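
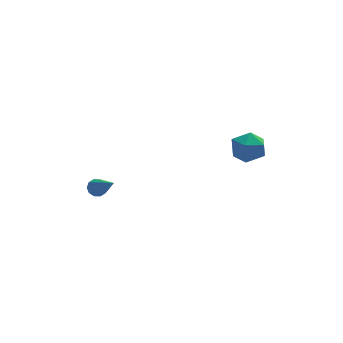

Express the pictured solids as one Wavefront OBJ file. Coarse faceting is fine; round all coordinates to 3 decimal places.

v -2.701 0.32 -1.528
v -2.352 0.139 -1.837
v -2.239 -1.24 -0.092
v -2.218 0.348 -1.653
v -2.268 0.546 -1.422
v -2.484 0.658 -1.231
v -2.782 0.641 -1.154
v -3.05 0.501 -1.219
v -3.184 0.292 -1.403
v -3.134 0.093 -1.635
v -2.918 -0.018 -1.825
v -2.62 -0.001 -1.903
v 2.887 -2.414 2.832
v 3.589 -1.866 2.58
v 3.551 -3.574 2.16
v 4.253 -3.026 1.908
v 4.133 -3.243 2.799
v 3.722 -2.526 3.215
v 3.418 -2.914 1.525
v 3.007 -2.197 1.941
v 3.917 -2.175 1.772
v 4.359 -2.378 2.56
v 2.781 -3.062 2.18
v 3.223 -3.265 2.968
f 2 1 4
f 2 4 3
f 4 1 5
f 4 5 3
f 5 1 6
f 5 6 3
f 6 1 7
f 6 7 3
f 7 1 8
f 7 8 3
f 8 1 9
f 8 9 3
f 9 1 10
f 9 10 3
f 10 1 11
f 10 11 3
f 11 1 12
f 11 12 3
f 12 1 2
f 12 2 3
f 13 24 18
f 13 18 14
f 13 14 20
f 13 20 23
f 13 23 24
f 14 18 22
f 18 24 17
f 24 23 15
f 23 20 19
f 20 14 21
f 16 22 17
f 16 17 15
f 16 15 19
f 16 19 21
f 16 21 22
f 17 22 18
f 15 17 24
f 19 15 23
f 21 19 20
f 22 21 14



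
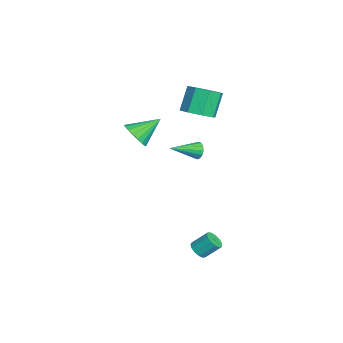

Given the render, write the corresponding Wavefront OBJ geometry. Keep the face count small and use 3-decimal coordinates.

v 3.206 0.95 -3.851
v 3.694 1.177 -4.117
v 3.741 2.037 -3.295
v 3.254 1.81 -3.029
v 3.428 1.329 -4.26
v 3.475 2.189 -3.438
v 3.092 1.36 -4.273
v 3.139 2.22 -3.452
v 2.792 1.261 -4.153
v 2.839 2.121 -3.331
v 2.623 1.064 -3.936
v 2.671 1.923 -3.115
v 2.64 0.83 -3.692
v 2.688 1.69 -2.871
v 2.837 0.634 -3.499
v 2.884 1.494 -2.678
v 3.151 0.539 -3.417
v 3.198 1.399 -2.596
v 3.482 0.574 -3.473
v 3.53 1.434 -2.652
v 3.726 0.729 -3.649
v 3.774 1.588 -2.828
v 3.805 0.954 -3.889
v 3.852 1.813 -3.067
v -0.847 -2.244 2.679
v -0.514 -1.671 2.027
v -1.313 -0.836 3.681
v -0.909 -1.721 1.913
v -1.291 -1.874 1.951
v -1.586 -2.101 2.133
v -1.734 -2.356 2.424
v -1.706 -2.589 2.764
v -1.509 -2.754 3.088
v -1.18 -2.818 3.331
v -0.785 -2.768 3.445
v -0.402 -2.615 3.407
v -0.108 -2.388 3.225
v 0.04 -2.133 2.935
v 0.013 -1.9 2.594
v -0.185 -1.735 2.27
v -2.136 1.26 0.562
v -1.912 1.522 1.053
v -1.564 -0.34 1.158
v -2.203 1.446 1.128
v -2.477 1.32 1.052
v -2.659 1.178 0.845
v -2.701 1.058 0.561
v -2.591 0.992 0.278
v -2.36 0.997 0.071
v -2.068 1.073 -0.004
v -1.795 1.199 0.072
v -1.613 1.342 0.28
v -1.571 1.462 0.563
v -1.68 1.528 0.846
v -3.29 1.294 2.825
v -2.612 0.722 3.369
v -3.392 1.195 4.839
v -4.07 1.766 4.295
v -2.362 1.47 3.261
v -3.142 1.943 4.731
v -2.655 2.114 2.898
v -3.436 2.587 4.368
v -3.32 2.278 2.492
v -4.1 2.751 3.962
v -3.968 1.865 2.281
v -4.748 2.338 3.751
v -4.218 1.117 2.389
v -4.998 1.59 3.859
v -3.924 0.473 2.752
v -4.705 0.946 4.222
v -3.26 0.309 3.158
v -4.04 0.782 4.628
f 2 1 5
f 2 5 3
f 3 5 6
f 3 6 4
f 5 1 7
f 5 7 6
f 6 7 8
f 6 8 4
f 7 1 9
f 7 9 8
f 8 9 10
f 8 10 4
f 9 1 11
f 9 11 10
f 10 11 12
f 10 12 4
f 11 1 13
f 11 13 12
f 12 13 14
f 12 14 4
f 13 1 15
f 13 15 14
f 14 15 16
f 14 16 4
f 15 1 17
f 15 17 16
f 16 17 18
f 16 18 4
f 17 1 19
f 17 19 18
f 18 19 20
f 18 20 4
f 19 1 21
f 19 21 20
f 20 21 22
f 20 22 4
f 21 1 23
f 21 23 22
f 22 23 24
f 22 24 4
f 23 1 2
f 23 2 24
f 24 2 3
f 24 3 4
f 26 25 28
f 26 28 27
f 28 25 29
f 28 29 27
f 29 25 30
f 29 30 27
f 30 25 31
f 30 31 27
f 31 25 32
f 31 32 27
f 32 25 33
f 32 33 27
f 33 25 34
f 33 34 27
f 34 25 35
f 34 35 27
f 35 25 36
f 35 36 27
f 36 25 37
f 36 37 27
f 37 25 38
f 37 38 27
f 38 25 39
f 38 39 27
f 39 25 40
f 39 40 27
f 40 25 26
f 40 26 27
f 42 41 44
f 42 44 43
f 44 41 45
f 44 45 43
f 45 41 46
f 45 46 43
f 46 41 47
f 46 47 43
f 47 41 48
f 47 48 43
f 48 41 49
f 48 49 43
f 49 41 50
f 49 50 43
f 50 41 51
f 50 51 43
f 51 41 52
f 51 52 43
f 52 41 53
f 52 53 43
f 53 41 54
f 53 54 43
f 54 41 42
f 54 42 43
f 56 55 59
f 56 59 57
f 57 59 60
f 57 60 58
f 59 55 61
f 59 61 60
f 60 61 62
f 60 62 58
f 61 55 63
f 61 63 62
f 62 63 64
f 62 64 58
f 63 55 65
f 63 65 64
f 64 65 66
f 64 66 58
f 65 55 67
f 65 67 66
f 66 67 68
f 66 68 58
f 67 55 69
f 67 69 68
f 68 69 70
f 68 70 58
f 69 55 71
f 69 71 70
f 70 71 72
f 70 72 58
f 71 55 56
f 71 56 72
f 72 56 57
f 72 57 58



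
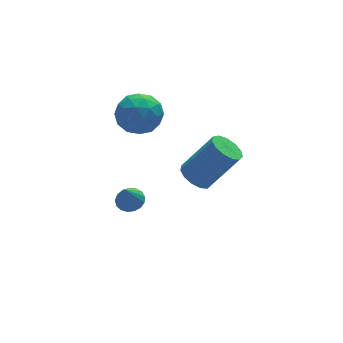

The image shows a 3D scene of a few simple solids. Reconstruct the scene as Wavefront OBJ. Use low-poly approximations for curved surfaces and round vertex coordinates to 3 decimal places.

v 1 3.726 1.515
v 1.954 3.802 1.317
v 1.086 2.158 1.323
v 2.04 2.234 1.125
v 1.713 2.411 2.03
v 1.66 3.38 2.148
v 1.38 2.58 0.492
v 1.327 3.549 0.61
v 2.189 3.094 0.685
v 2.395 2.989 1.635
v 0.645 2.971 1.005
v 0.851 2.866 1.955
v 1.469 3.902 1.433
v 1.571 2.058 1.207
v 1.378 2.162 1.739
v 1.939 2.207 1.623
v 1.296 3.653 1.921
v 1.857 3.698 1.805
v 1.716 2.88 2.224
v 1.183 2.262 0.835
v 1.744 2.307 0.719
v 1.101 3.753 1.017
v 1.662 3.798 0.901
v 1.324 3.08 0.416
v 2.169 3.531 0.945
v 2.219 2.609 0.832
v 1.831 2.812 0.46
v 1.8 3.382 0.529
v 2.29 3.469 1.503
v 2.34 2.547 1.391
v 2.148 2.651 1.922
v 2.116 3.221 1.992
v 2.428 3.053 1.132
v 0.7 3.413 1.249
v 0.75 2.491 1.137
v 0.924 2.739 0.648
v 0.892 3.309 0.718
v 0.821 3.351 1.808
v 0.871 2.429 1.695
v 1.24 2.578 2.111
v 1.209 3.148 2.18
v 0.612 2.907 1.508
v 1.088 2.965 -3.793
v 1.625 3.075 -3.576
v 0.712 2.615 -2.687
v 1.488 3.32 -3.545
v 1.26 3.484 -3.571
v 0.992 3.528 -3.648
v 0.746 3.444 -3.759
v 0.578 3.25 -3.877
v 0.528 2.99 -3.976
v 0.606 2.725 -4.033
v 0.794 2.514 -4.036
v 1.05 2.407 -3.982
v 1.315 2.428 -3.886
v 1.527 2.571 -3.768
v 1.639 2.805 -3.656
v 2.515 -0.022 -0.254
v 2.968 -0.377 -0.653
v 4.098 -0.653 0.875
v 3.645 -0.298 1.274
v 3.08 0.001 -0.667
v 4.209 -0.275 0.861
v 3.012 0.371 -0.551
v 4.142 0.096 0.977
v 2.787 0.617 -0.34
v 3.917 0.342 1.188
v 2.475 0.66 -0.102
v 3.605 0.385 1.426
v 2.176 0.486 0.088
v 3.306 0.211 1.616
v 1.985 0.151 0.169
v 3.115 -0.125 1.697
v 1.962 -0.24 0.116
v 3.092 -0.515 1.644
v 2.115 -0.561 -0.055
v 3.244 -0.836 1.473
v 2.394 -0.711 -0.289
v 3.524 -0.986 1.239
v 2.712 -0.643 -0.511
v 3.842 -0.918 1.016
f 1 38 17
f 38 12 41
f 17 41 6
f 38 41 17
f 1 17 13
f 17 6 18
f 13 18 2
f 17 18 13
f 1 13 22
f 13 2 23
f 22 23 8
f 13 23 22
f 1 22 34
f 22 8 37
f 34 37 11
f 22 37 34
f 1 34 38
f 34 11 42
f 38 42 12
f 34 42 38
f 2 18 29
f 18 6 32
f 29 32 10
f 18 32 29
f 6 41 19
f 41 12 40
f 19 40 5
f 41 40 19
f 12 42 39
f 42 11 35
f 39 35 3
f 42 35 39
f 11 37 36
f 37 8 24
f 36 24 7
f 37 24 36
f 8 23 28
f 23 2 25
f 28 25 9
f 23 25 28
f 4 30 16
f 30 10 31
f 16 31 5
f 30 31 16
f 4 16 14
f 16 5 15
f 14 15 3
f 16 15 14
f 4 14 21
f 14 3 20
f 21 20 7
f 14 20 21
f 4 21 26
f 21 7 27
f 26 27 9
f 21 27 26
f 4 26 30
f 26 9 33
f 30 33 10
f 26 33 30
f 5 31 19
f 31 10 32
f 19 32 6
f 31 32 19
f 3 15 39
f 15 5 40
f 39 40 12
f 15 40 39
f 7 20 36
f 20 3 35
f 36 35 11
f 20 35 36
f 9 27 28
f 27 7 24
f 28 24 8
f 27 24 28
f 10 33 29
f 33 9 25
f 29 25 2
f 33 25 29
f 44 43 46
f 44 46 45
f 46 43 47
f 46 47 45
f 47 43 48
f 47 48 45
f 48 43 49
f 48 49 45
f 49 43 50
f 49 50 45
f 50 43 51
f 50 51 45
f 51 43 52
f 51 52 45
f 52 43 53
f 52 53 45
f 53 43 54
f 53 54 45
f 54 43 55
f 54 55 45
f 55 43 56
f 55 56 45
f 56 43 57
f 56 57 45
f 57 43 44
f 57 44 45
f 59 58 62
f 59 62 60
f 60 62 63
f 60 63 61
f 62 58 64
f 62 64 63
f 63 64 65
f 63 65 61
f 64 58 66
f 64 66 65
f 65 66 67
f 65 67 61
f 66 58 68
f 66 68 67
f 67 68 69
f 67 69 61
f 68 58 70
f 68 70 69
f 69 70 71
f 69 71 61
f 70 58 72
f 70 72 71
f 71 72 73
f 71 73 61
f 72 58 74
f 72 74 73
f 73 74 75
f 73 75 61
f 74 58 76
f 74 76 75
f 75 76 77
f 75 77 61
f 76 58 78
f 76 78 77
f 77 78 79
f 77 79 61
f 78 58 80
f 78 80 79
f 79 80 81
f 79 81 61
f 80 58 59
f 80 59 81
f 81 59 60
f 81 60 61



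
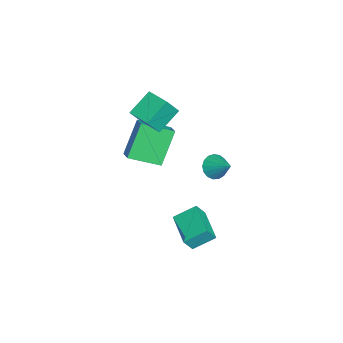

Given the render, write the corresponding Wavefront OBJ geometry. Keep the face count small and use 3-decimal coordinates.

v -4.034 -0.862 3.525
v -3.518 -1.419 4.641
v -3.123 0.008 3.539
v -2.607 -0.549 4.655
v -3.153 -1.771 2.665
v -2.637 -2.328 3.781
v -2.242 -0.901 2.679
v -1.726 -1.458 3.795
v -3.577 -2.013 2.435
v -2.804 -1.792 2.817
v -3.706 -0.393 1.759
v -2.933 -0.172 2.141
v -2.547 -2.648 0.719
v -1.774 -2.427 1.101
v -2.676 -1.028 0.043
v -1.903 -0.807 0.425
v 1.901 0.224 -0.402
v 1.672 1.294 0.242
v 3.531 0.736 -0.673
v 3.302 1.806 -0.029
v 2.158 -0.186 0.369
v 1.929 0.884 1.013
v 3.788 0.326 0.098
v 3.559 1.396 0.742
v -1.879 1.75 0.394
v -1.335 1.655 -0.068
v -1.061 2.49 1.206
v -1.488 1.944 -0.178
v -1.73 2.188 -0.157
v -2.006 2.332 -0.009
v -2.253 2.342 0.23
v -2.415 2.217 0.508
v -2.454 1.984 0.759
v -2.361 1.698 0.927
v -2.158 1.424 0.973
v -1.891 1.224 0.886
v -1.621 1.144 0.687
v -1.411 1.204 0.42
v -1.307 1.388 0.148
f 2 4 1
f 5 2 1
f 1 4 3
f 3 5 1
f 2 8 4
f 6 2 5
f 6 8 2
f 4 8 3
f 7 5 3
f 3 8 7
f 7 6 5
f 8 6 7
f 10 12 9
f 13 10 9
f 9 12 11
f 11 13 9
f 10 16 12
f 14 10 13
f 14 16 10
f 12 16 11
f 15 13 11
f 11 16 15
f 15 14 13
f 16 14 15
f 18 20 17
f 21 18 17
f 17 20 19
f 19 21 17
f 18 24 20
f 22 18 21
f 22 24 18
f 20 24 19
f 23 21 19
f 19 24 23
f 23 22 21
f 24 22 23
f 26 25 28
f 26 28 27
f 28 25 29
f 28 29 27
f 29 25 30
f 29 30 27
f 30 25 31
f 30 31 27
f 31 25 32
f 31 32 27
f 32 25 33
f 32 33 27
f 33 25 34
f 33 34 27
f 34 25 35
f 34 35 27
f 35 25 36
f 35 36 27
f 36 25 37
f 36 37 27
f 37 25 38
f 37 38 27
f 38 25 39
f 38 39 27
f 39 25 26
f 39 26 27



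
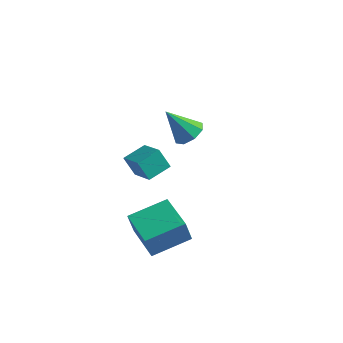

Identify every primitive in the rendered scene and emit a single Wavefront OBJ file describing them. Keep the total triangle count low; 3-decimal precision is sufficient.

v 1.247 -1.918 2.928
v 0.674 -1.85 3.793
v 1.781 -0.927 3.205
v 1.208 -0.859 4.07
v 2.332 -2.721 3.71
v 1.759 -2.653 4.575
v 2.866 -1.73 3.987
v 2.293 -1.662 4.852
v 1.038 -1.694 -1.508
v 0.814 -1.865 -0.342
v 2.303 -0.24 -1.052
v 2.079 -0.412 0.115
v 2.561 -3.048 -1.415
v 2.337 -3.22 -0.248
v 3.826 -1.595 -0.958
v 3.602 -1.766 0.208
v 1.384 3.425 1.379
v 1.92 2.866 1.648
v 0.336 3.115 2.821
v 2.046 3.442 1.863
v 1.783 4.008 1.794
v 1.287 4.233 1.482
v 0.848 3.984 1.109
v 0.723 3.407 0.894
v 0.985 2.841 0.963
v 1.481 2.617 1.276
f 2 4 1
f 5 2 1
f 1 4 3
f 3 5 1
f 2 8 4
f 6 2 5
f 6 8 2
f 4 8 3
f 7 5 3
f 3 8 7
f 7 6 5
f 8 6 7
f 10 12 9
f 13 10 9
f 9 12 11
f 11 13 9
f 10 16 12
f 14 10 13
f 14 16 10
f 12 16 11
f 15 13 11
f 11 16 15
f 15 14 13
f 16 14 15
f 18 17 20
f 18 20 19
f 20 17 21
f 20 21 19
f 21 17 22
f 21 22 19
f 22 17 23
f 22 23 19
f 23 17 24
f 23 24 19
f 24 17 25
f 24 25 19
f 25 17 26
f 25 26 19
f 26 17 18
f 26 18 19



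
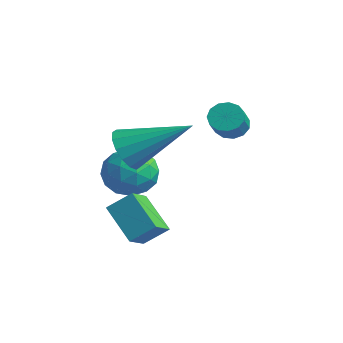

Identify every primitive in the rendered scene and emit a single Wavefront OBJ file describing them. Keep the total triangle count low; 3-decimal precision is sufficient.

v 3.905 -0.127 -4.453
v 2.76 -0.19 -3.582
v 3.511 0.575 -4.919
v 2.367 0.512 -4.048
v 4.313 0.488 -3.872
v 3.169 0.425 -3.001
v 3.92 1.19 -4.338
v 2.775 1.127 -3.467
v 2.013 1.781 -2.896
v 2.814 1.525 -2.564
v 1.546 0.395 -2.836
v 2.347 0.139 -2.504
v 1.79 0.644 -2.002
v 2.078 1.5 -2.039
v 2.282 0.42 -3.361
v 2.57 1.276 -3.398
v 2.98 0.684 -2.852
v 2.676 0.822 -2.011
v 1.684 1.098 -3.389
v 1.38 1.236 -2.548
v 2.455 1.774 -2.735
v 1.905 0.146 -2.665
v 1.578 0.442 -2.37
v 2.049 0.292 -2.174
v 2.022 1.76 -2.426
v 2.493 1.61 -2.231
v 1.891 1.092 -1.901
v 1.867 0.31 -3.169
v 2.338 0.16 -2.974
v 2.311 1.628 -3.226
v 2.782 1.478 -3.03
v 2.469 0.828 -3.499
v 3.023 1.13 -2.709
v 2.749 0.315 -2.674
v 2.71 0.48 -3.178
v 2.88 0.983 -3.199
v 2.844 1.211 -2.215
v 2.57 0.397 -2.18
v 2.242 0.694 -1.885
v 2.412 1.197 -1.906
v 2.942 0.717 -2.384
v 1.79 1.523 -3.22
v 1.516 0.709 -3.185
v 1.948 0.723 -3.494
v 2.118 1.226 -3.515
v 1.611 1.605 -2.726
v 1.337 0.79 -2.691
v 1.48 0.937 -2.201
v 1.65 1.44 -2.222
v 1.418 1.203 -3.016
v 2.749 0.504 -1.463
v 3.373 0.229 -1.842
v 4.011 1.896 -0.397
v 3.235 0.53 -2.072
v 2.967 0.825 -2.14
v 2.641 1.033 -2.026
v 2.344 1.1 -1.761
v 2.155 1.007 -1.416
v 2.125 0.78 -1.084
v 2.263 0.478 -0.854
v 2.531 0.184 -0.786
v 2.857 -0.025 -0.9
v 3.154 -0.092 -1.165
v 3.343 0.001 -1.51
v 2.908 3.967 -1.225
v 3.357 4.084 -1.521
v 3.96 3.471 -0.852
v 3.512 3.353 -0.555
v 3.337 4.303 -1.302
v 3.94 3.689 -0.633
v 3.181 4.415 -1.059
v 3.784 3.802 -0.39
v 2.938 4.385 -0.869
v 3.542 3.771 -0.199
v 2.687 4.222 -0.791
v 3.29 3.608 -0.122
v 2.505 3.978 -0.851
v 3.108 3.364 -0.182
v 2.452 3.73 -1.03
v 3.055 3.117 -0.36
v 2.543 3.558 -1.27
v 3.146 2.944 -0.601
v 2.751 3.515 -1.496
v 3.354 2.902 -0.827
v 3.008 3.616 -1.636
v 3.612 3.002 -0.967
v 3.234 3.828 -1.645
v 3.837 3.215 -0.976
f 2 4 1
f 5 2 1
f 1 4 3
f 3 5 1
f 2 8 4
f 6 2 5
f 6 8 2
f 4 8 3
f 7 5 3
f 3 8 7
f 7 6 5
f 8 6 7
f 9 46 25
f 46 20 49
f 25 49 14
f 46 49 25
f 9 25 21
f 25 14 26
f 21 26 10
f 25 26 21
f 9 21 30
f 21 10 31
f 30 31 16
f 21 31 30
f 9 30 42
f 30 16 45
f 42 45 19
f 30 45 42
f 9 42 46
f 42 19 50
f 46 50 20
f 42 50 46
f 10 26 37
f 26 14 40
f 37 40 18
f 26 40 37
f 14 49 27
f 49 20 48
f 27 48 13
f 49 48 27
f 20 50 47
f 50 19 43
f 47 43 11
f 50 43 47
f 19 45 44
f 45 16 32
f 44 32 15
f 45 32 44
f 16 31 36
f 31 10 33
f 36 33 17
f 31 33 36
f 12 38 24
f 38 18 39
f 24 39 13
f 38 39 24
f 12 24 22
f 24 13 23
f 22 23 11
f 24 23 22
f 12 22 29
f 22 11 28
f 29 28 15
f 22 28 29
f 12 29 34
f 29 15 35
f 34 35 17
f 29 35 34
f 12 34 38
f 34 17 41
f 38 41 18
f 34 41 38
f 13 39 27
f 39 18 40
f 27 40 14
f 39 40 27
f 11 23 47
f 23 13 48
f 47 48 20
f 23 48 47
f 15 28 44
f 28 11 43
f 44 43 19
f 28 43 44
f 17 35 36
f 35 15 32
f 36 32 16
f 35 32 36
f 18 41 37
f 41 17 33
f 37 33 10
f 41 33 37
f 52 51 54
f 52 54 53
f 54 51 55
f 54 55 53
f 55 51 56
f 55 56 53
f 56 51 57
f 56 57 53
f 57 51 58
f 57 58 53
f 58 51 59
f 58 59 53
f 59 51 60
f 59 60 53
f 60 51 61
f 60 61 53
f 61 51 62
f 61 62 53
f 62 51 63
f 62 63 53
f 63 51 64
f 63 64 53
f 64 51 52
f 64 52 53
f 66 65 69
f 66 69 67
f 67 69 70
f 67 70 68
f 69 65 71
f 69 71 70
f 70 71 72
f 70 72 68
f 71 65 73
f 71 73 72
f 72 73 74
f 72 74 68
f 73 65 75
f 73 75 74
f 74 75 76
f 74 76 68
f 75 65 77
f 75 77 76
f 76 77 78
f 76 78 68
f 77 65 79
f 77 79 78
f 78 79 80
f 78 80 68
f 79 65 81
f 79 81 80
f 80 81 82
f 80 82 68
f 81 65 83
f 81 83 82
f 82 83 84
f 82 84 68
f 83 65 85
f 83 85 84
f 84 85 86
f 84 86 68
f 85 65 87
f 85 87 86
f 86 87 88
f 86 88 68
f 87 65 66
f 87 66 88
f 88 66 67
f 88 67 68



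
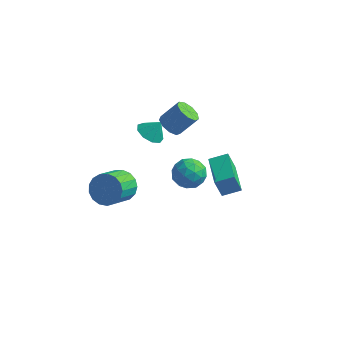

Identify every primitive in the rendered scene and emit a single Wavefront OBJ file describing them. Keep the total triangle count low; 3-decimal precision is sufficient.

v 3.786 -3.869 0.037
v 3.45 -4.13 1.318
v 2.683 -2.177 0.093
v 2.346 -2.439 1.374
v 4.674 -3.301 0.386
v 4.337 -3.563 1.667
v 3.57 -1.61 0.442
v 3.234 -1.871 1.723
v -3.338 -1.754 -4.108
v -2.311 -1.955 -4.273
v -2.454 -3.507 -3.276
v -3.482 -3.306 -3.112
v -2.314 -1.681 -3.846
v -2.457 -3.232 -2.85
v -2.552 -1.423 -3.48
v -2.695 -2.975 -2.483
v -2.97 -1.241 -3.257
v -3.113 -2.793 -2.26
v -3.472 -1.177 -3.229
v -3.616 -2.729 -2.233
v -3.944 -1.245 -3.403
v -4.088 -2.797 -2.406
v -4.277 -1.43 -3.738
v -4.421 -2.982 -2.742
v -4.395 -1.688 -4.158
v -4.539 -3.24 -3.162
v -4.271 -1.962 -4.567
v -4.414 -3.514 -3.57
v -3.933 -2.189 -4.871
v -4.077 -3.74 -3.874
v -3.459 -2.315 -4.999
v -3.602 -3.867 -4.003
v -2.957 -2.313 -4.924
v -3.101 -3.865 -3.928
v -2.543 -2.183 -4.662
v -2.686 -3.735 -3.665
v -2.19 -0.236 -0.101
v -1.431 -0.55 -0.416
v -1.67 0.096 0.821
v -1.501 0.024 -0.583
v -1.894 0.476 -0.525
v -2.425 0.595 -0.268
v -2.847 0.325 0.067
v -2.961 -0.207 0.323
v -2.714 -0.754 0.38
v -2.222 -1.058 0.213
v -1.715 -0.977 -0.102
v -0.855 -0.479 1.327
v -0.244 -0.934 1.119
v 0.585 -0.337 2.244
v -0.025 0.119 2.453
v -0.223 -0.464 0.854
v 0.607 0.133 1.979
v -0.497 -0 0.81
v 0.332 0.597 1.935
v -0.939 0.239 1.009
v -0.109 0.836 2.134
v -1.341 0.143 1.356
v -0.512 0.74 2.481
v -1.516 -0.244 1.69
v -0.687 0.353 2.816
v -1.381 -0.741 1.855
v -0.552 -0.144 2.98
v -1 -1.115 1.772
v -0.171 -0.518 2.898
v -0.551 -1.191 1.482
v 0.278 -0.594 2.607
v 1.204 -1.74 -0.099
v 2.108 -2.165 -0.351
v 0.572 -3.255 0.191
v 1.476 -3.68 -0.061
v 1.389 -3.129 0.805
v 1.78 -2.192 0.626
v 0.9 -3.228 -0.786
v 1.291 -2.291 -0.965
v 1.92 -3.085 -0.775
v 2.223 -3.024 0.208
v 0.457 -2.396 -0.368
v 0.76 -2.335 0.615
v 1.712 -1.819 -0.25
v 0.968 -3.601 0.09
v 0.917 -3.276 0.599
v 1.449 -3.526 0.451
v 1.519 -1.835 0.324
v 2.051 -2.085 0.176
v 1.628 -2.652 0.855
v 0.629 -3.335 -0.336
v 1.161 -3.585 -0.484
v 1.231 -1.894 -0.611
v 1.763 -2.144 -0.759
v 1.052 -2.768 -1.015
v 2.132 -2.61 -0.648
v 1.761 -3.501 -0.478
v 1.422 -3.235 -0.904
v 1.652 -2.684 -1.009
v 2.31 -2.574 -0.07
v 1.939 -3.465 0.1
v 1.888 -3.14 0.609
v 2.118 -2.59 0.504
v 2.2 -3.115 -0.32
v 0.741 -1.955 -0.26
v 0.37 -2.846 -0.09
v 0.562 -2.83 -0.664
v 0.792 -2.28 -0.769
v 0.919 -1.919 0.318
v 0.548 -2.81 0.488
v 1.028 -2.736 0.849
v 1.258 -2.185 0.744
v 0.48 -2.305 0.16
f 2 4 1
f 5 2 1
f 1 4 3
f 3 5 1
f 2 8 4
f 6 2 5
f 6 8 2
f 4 8 3
f 7 5 3
f 3 8 7
f 7 6 5
f 8 6 7
f 10 9 13
f 10 13 11
f 11 13 14
f 11 14 12
f 13 9 15
f 13 15 14
f 14 15 16
f 14 16 12
f 15 9 17
f 15 17 16
f 16 17 18
f 16 18 12
f 17 9 19
f 17 19 18
f 18 19 20
f 18 20 12
f 19 9 21
f 19 21 20
f 20 21 22
f 20 22 12
f 21 9 23
f 21 23 22
f 22 23 24
f 22 24 12
f 23 9 25
f 23 25 24
f 24 25 26
f 24 26 12
f 25 9 27
f 25 27 26
f 26 27 28
f 26 28 12
f 27 9 29
f 27 29 28
f 28 29 30
f 28 30 12
f 29 9 31
f 29 31 30
f 30 31 32
f 30 32 12
f 31 9 33
f 31 33 32
f 32 33 34
f 32 34 12
f 33 9 35
f 33 35 34
f 34 35 36
f 34 36 12
f 35 9 10
f 35 10 36
f 36 10 11
f 36 11 12
f 38 37 40
f 38 40 39
f 40 37 41
f 40 41 39
f 41 37 42
f 41 42 39
f 42 37 43
f 42 43 39
f 43 37 44
f 43 44 39
f 44 37 45
f 44 45 39
f 45 37 46
f 45 46 39
f 46 37 47
f 46 47 39
f 47 37 38
f 47 38 39
f 49 48 52
f 49 52 50
f 50 52 53
f 50 53 51
f 52 48 54
f 52 54 53
f 53 54 55
f 53 55 51
f 54 48 56
f 54 56 55
f 55 56 57
f 55 57 51
f 56 48 58
f 56 58 57
f 57 58 59
f 57 59 51
f 58 48 60
f 58 60 59
f 59 60 61
f 59 61 51
f 60 48 62
f 60 62 61
f 61 62 63
f 61 63 51
f 62 48 64
f 62 64 63
f 63 64 65
f 63 65 51
f 64 48 66
f 64 66 65
f 65 66 67
f 65 67 51
f 66 48 49
f 66 49 67
f 67 49 50
f 67 50 51
f 68 105 84
f 105 79 108
f 84 108 73
f 105 108 84
f 68 84 80
f 84 73 85
f 80 85 69
f 84 85 80
f 68 80 89
f 80 69 90
f 89 90 75
f 80 90 89
f 68 89 101
f 89 75 104
f 101 104 78
f 89 104 101
f 68 101 105
f 101 78 109
f 105 109 79
f 101 109 105
f 69 85 96
f 85 73 99
f 96 99 77
f 85 99 96
f 73 108 86
f 108 79 107
f 86 107 72
f 108 107 86
f 79 109 106
f 109 78 102
f 106 102 70
f 109 102 106
f 78 104 103
f 104 75 91
f 103 91 74
f 104 91 103
f 75 90 95
f 90 69 92
f 95 92 76
f 90 92 95
f 71 97 83
f 97 77 98
f 83 98 72
f 97 98 83
f 71 83 81
f 83 72 82
f 81 82 70
f 83 82 81
f 71 81 88
f 81 70 87
f 88 87 74
f 81 87 88
f 71 88 93
f 88 74 94
f 93 94 76
f 88 94 93
f 71 93 97
f 93 76 100
f 97 100 77
f 93 100 97
f 72 98 86
f 98 77 99
f 86 99 73
f 98 99 86
f 70 82 106
f 82 72 107
f 106 107 79
f 82 107 106
f 74 87 103
f 87 70 102
f 103 102 78
f 87 102 103
f 76 94 95
f 94 74 91
f 95 91 75
f 94 91 95
f 77 100 96
f 100 76 92
f 96 92 69
f 100 92 96



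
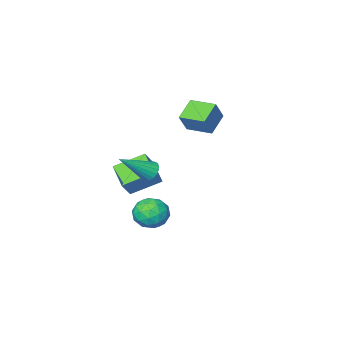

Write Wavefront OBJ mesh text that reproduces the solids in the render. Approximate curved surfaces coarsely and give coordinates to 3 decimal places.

v -0.684 -3.249 -2.34
v 0.036 -2.924 -1.32
v -0.354 -1.732 -3.056
v 0.365 -1.407 -2.036
v 0.915 -4.013 -3.224
v 1.634 -3.688 -2.204
v 1.244 -2.496 -3.94
v 1.964 -2.171 -2.92
v 2.185 1.178 -0.197
v 2.512 1.67 -0.553
v 3.935 0.962 1.117
v 2.367 1.829 -0.334
v 2.186 1.859 -0.088
v 2.005 1.754 0.137
v 1.859 1.535 0.295
v 1.778 1.246 0.356
v 1.777 0.943 0.307
v 1.857 0.686 0.159
v 2.002 0.527 -0.06
v 2.183 0.497 -0.306
v 2.364 0.601 -0.531
v 2.51 0.82 -0.689
v 2.591 1.11 -0.75
v 2.592 1.413 -0.702
v 3.115 4.281 -1.886
v 3.865 3.96 -1.24
v 3.035 2.74 -2.56
v 3.785 2.419 -1.914
v 2.843 2.656 -1.541
v 2.892 3.608 -1.124
v 4.008 3.092 -2.676
v 4.057 4.044 -2.259
v 4.417 3.225 -1.728
v 3.697 2.955 -1.026
v 3.203 3.745 -2.774
v 2.483 3.475 -2.072
v 3.497 4.256 -1.504
v 3.403 2.444 -2.296
v 2.849 2.583 -2.077
v 3.29 2.394 -1.697
v 2.925 4.049 -1.436
v 3.366 3.86 -1.056
v 2.765 3.094 -1.233
v 3.534 2.84 -2.744
v 3.975 2.651 -2.364
v 3.61 4.306 -2.103
v 4.051 4.117 -1.723
v 4.135 3.606 -2.567
v 4.262 3.635 -1.411
v 4.215 2.729 -1.807
v 4.346 3.125 -2.255
v 4.375 3.685 -2.01
v 3.839 3.476 -0.998
v 3.792 2.57 -1.395
v 3.238 2.71 -1.175
v 3.267 3.27 -0.93
v 4.163 3.044 -1.285
v 3.108 4.13 -2.405
v 3.061 3.224 -2.802
v 3.633 3.43 -2.87
v 3.662 3.99 -2.625
v 2.685 3.971 -1.993
v 2.638 3.065 -2.389
v 2.525 3.015 -1.79
v 2.554 3.575 -1.545
v 2.737 3.656 -2.515
v -2.655 -2.901 -0.093
v -3.801 -3.525 0.705
v -3.387 -1.458 -0.014
v -4.533 -2.082 0.784
v -1.967 -2.618 1.116
v -3.113 -3.242 1.914
v -2.699 -1.175 1.195
v -3.845 -1.799 1.993
f 2 4 1
f 5 2 1
f 1 4 3
f 3 5 1
f 2 8 4
f 6 2 5
f 6 8 2
f 4 8 3
f 7 5 3
f 3 8 7
f 7 6 5
f 8 6 7
f 10 9 12
f 10 12 11
f 12 9 13
f 12 13 11
f 13 9 14
f 13 14 11
f 14 9 15
f 14 15 11
f 15 9 16
f 15 16 11
f 16 9 17
f 16 17 11
f 17 9 18
f 17 18 11
f 18 9 19
f 18 19 11
f 19 9 20
f 19 20 11
f 20 9 21
f 20 21 11
f 21 9 22
f 21 22 11
f 22 9 23
f 22 23 11
f 23 9 24
f 23 24 11
f 24 9 10
f 24 10 11
f 25 62 41
f 62 36 65
f 41 65 30
f 62 65 41
f 25 41 37
f 41 30 42
f 37 42 26
f 41 42 37
f 25 37 46
f 37 26 47
f 46 47 32
f 37 47 46
f 25 46 58
f 46 32 61
f 58 61 35
f 46 61 58
f 25 58 62
f 58 35 66
f 62 66 36
f 58 66 62
f 26 42 53
f 42 30 56
f 53 56 34
f 42 56 53
f 30 65 43
f 65 36 64
f 43 64 29
f 65 64 43
f 36 66 63
f 66 35 59
f 63 59 27
f 66 59 63
f 35 61 60
f 61 32 48
f 60 48 31
f 61 48 60
f 32 47 52
f 47 26 49
f 52 49 33
f 47 49 52
f 28 54 40
f 54 34 55
f 40 55 29
f 54 55 40
f 28 40 38
f 40 29 39
f 38 39 27
f 40 39 38
f 28 38 45
f 38 27 44
f 45 44 31
f 38 44 45
f 28 45 50
f 45 31 51
f 50 51 33
f 45 51 50
f 28 50 54
f 50 33 57
f 54 57 34
f 50 57 54
f 29 55 43
f 55 34 56
f 43 56 30
f 55 56 43
f 27 39 63
f 39 29 64
f 63 64 36
f 39 64 63
f 31 44 60
f 44 27 59
f 60 59 35
f 44 59 60
f 33 51 52
f 51 31 48
f 52 48 32
f 51 48 52
f 34 57 53
f 57 33 49
f 53 49 26
f 57 49 53
f 68 70 67
f 71 68 67
f 67 70 69
f 69 71 67
f 68 74 70
f 72 68 71
f 72 74 68
f 70 74 69
f 73 71 69
f 69 74 73
f 73 72 71
f 74 72 73



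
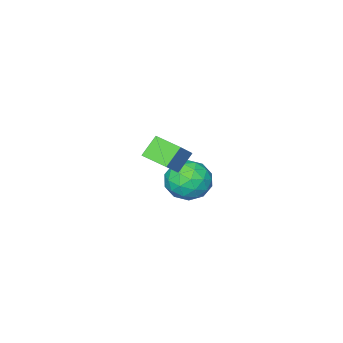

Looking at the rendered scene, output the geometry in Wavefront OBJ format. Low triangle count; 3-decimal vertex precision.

v -0.296 2.548 1.564
v 0.901 3.21 2.688
v -0.629 3.632 1.279
v 0.568 4.295 2.402
v 0.452 2.565 0.758
v 1.649 3.228 1.881
v 0.119 3.65 0.472
v 1.316 4.312 1.596
v -4.04 1.049 -2.922
v -2.987 0.894 -2.556
v -3.993 -0.574 -3.744
v -2.94 -0.729 -3.378
v -3.796 -0.734 -2.648
v -3.825 0.269 -2.14
v -3.155 0.051 -4.16
v -3.184 1.054 -3.652
v -2.44 0.277 -3.322
v -2.836 -0.208 -2.387
v -4.144 0.528 -3.913
v -4.54 0.043 -2.978
v -3.518 1.114 -2.667
v -3.462 -0.794 -3.633
v -3.965 -0.797 -3.204
v -3.347 -0.888 -2.989
v -4.01 0.747 -2.422
v -3.391 0.656 -2.207
v -3.867 -0.301 -2.261
v -3.589 -0.336 -4.093
v -2.97 -0.427 -3.878
v -3.633 1.208 -3.311
v -3.015 1.117 -3.096
v -3.113 0.621 -4.039
v -2.577 0.661 -2.902
v -2.55 -0.294 -3.385
v -2.676 0.165 -3.845
v -2.693 0.754 -3.546
v -2.81 0.375 -2.352
v -2.783 -0.579 -2.836
v -3.286 -0.582 -2.406
v -3.303 0.008 -2.108
v -2.489 0.013 -2.802
v -4.197 0.899 -3.464
v -4.17 -0.055 -3.948
v -3.677 0.312 -4.192
v -3.694 0.902 -3.894
v -4.43 0.614 -2.915
v -4.403 -0.341 -3.398
v -4.287 -0.434 -2.754
v -4.304 0.155 -2.455
v -4.491 0.307 -3.498
f 2 4 1
f 5 2 1
f 1 4 3
f 3 5 1
f 2 8 4
f 6 2 5
f 6 8 2
f 4 8 3
f 7 5 3
f 3 8 7
f 7 6 5
f 8 6 7
f 9 46 25
f 46 20 49
f 25 49 14
f 46 49 25
f 9 25 21
f 25 14 26
f 21 26 10
f 25 26 21
f 9 21 30
f 21 10 31
f 30 31 16
f 21 31 30
f 9 30 42
f 30 16 45
f 42 45 19
f 30 45 42
f 9 42 46
f 42 19 50
f 46 50 20
f 42 50 46
f 10 26 37
f 26 14 40
f 37 40 18
f 26 40 37
f 14 49 27
f 49 20 48
f 27 48 13
f 49 48 27
f 20 50 47
f 50 19 43
f 47 43 11
f 50 43 47
f 19 45 44
f 45 16 32
f 44 32 15
f 45 32 44
f 16 31 36
f 31 10 33
f 36 33 17
f 31 33 36
f 12 38 24
f 38 18 39
f 24 39 13
f 38 39 24
f 12 24 22
f 24 13 23
f 22 23 11
f 24 23 22
f 12 22 29
f 22 11 28
f 29 28 15
f 22 28 29
f 12 29 34
f 29 15 35
f 34 35 17
f 29 35 34
f 12 34 38
f 34 17 41
f 38 41 18
f 34 41 38
f 13 39 27
f 39 18 40
f 27 40 14
f 39 40 27
f 11 23 47
f 23 13 48
f 47 48 20
f 23 48 47
f 15 28 44
f 28 11 43
f 44 43 19
f 28 43 44
f 17 35 36
f 35 15 32
f 36 32 16
f 35 32 36
f 18 41 37
f 41 17 33
f 37 33 10
f 41 33 37



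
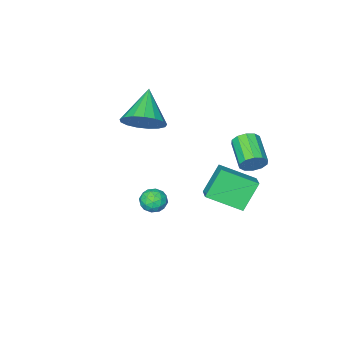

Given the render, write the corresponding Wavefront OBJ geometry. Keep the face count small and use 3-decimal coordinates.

v -2.306 1.26 -0.435
v -2.08 0.915 -0.964
v -2.729 -0.384 -0.394
v -2.954 -0.04 0.135
v -1.791 0.9 -0.668
v -2.439 -0.399 -0.098
v -1.698 1.023 -0.284
v -2.346 -0.277 0.287
v -1.837 1.236 0.043
v -2.485 -0.064 0.613
v -2.156 1.458 0.187
v -2.804 0.158 0.757
v -2.531 1.604 0.094
v -3.18 0.305 0.664
v -2.821 1.619 -0.202
v -3.469 0.32 0.368
v -2.914 1.497 -0.587
v -3.562 0.197 -0.016
v -2.775 1.284 -0.913
v -3.423 -0.016 -0.343
v -2.456 1.062 -1.057
v -3.104 -0.238 -0.487
v 0.475 -3.05 1.18
v 1.292 -3.704 1.403
v -0.695 -4.11 2.36
v 1.324 -3.341 1.762
v 1.162 -2.91 1.988
v 0.843 -2.512 2.029
v 0.439 -2.237 1.875
v 0.043 -2.149 1.562
v -0.253 -2.267 1.162
v -0.383 -2.564 0.766
v -0.317 -2.973 0.465
v -0.069 -3.4 0.327
v 0.304 -3.746 0.386
v 0.715 -3.934 0.626
v 1.072 -3.918 0.993
v -3.596 0.041 -2.779
v -2.404 -1.204 -1.979
v -3.007 0.894 -2.33
v -1.814 -0.35 -1.531
v -2.626 0.09 -4.149
v -1.433 -1.154 -3.35
v -2.036 0.944 -3.701
v -0.844 -0.301 -2.901
v 3.39 1.428 0.373
v 3.798 1.029 0.06
v 2.682 1.311 -0.4
v 3.09 0.912 -0.713
v 2.813 0.721 -0.155
v 3.25 0.794 0.323
v 3.23 1.546 -0.663
v 3.667 1.619 -0.185
v 3.7 1.102 -0.581
v 3.442 0.592 -0.267
v 3.038 1.748 -0.073
v 2.78 1.238 0.241
v 3.656 1.239 0.284
v 2.824 1.101 -0.624
v 2.661 0.989 -0.296
v 2.901 0.754 -0.481
v 3.334 1.101 0.439
v 3.574 0.866 0.255
v 2.995 0.685 0.128
v 2.906 1.474 -0.595
v 3.146 1.239 -0.779
v 3.579 1.586 0.141
v 3.819 1.351 -0.044
v 3.485 1.655 -0.468
v 3.838 1.047 -0.276
v 3.422 0.978 -0.731
v 3.504 1.351 -0.701
v 3.761 1.394 -0.42
v 3.687 0.747 -0.092
v 3.271 0.678 -0.546
v 3.107 0.566 -0.218
v 3.365 0.609 0.063
v 3.629 0.79 -0.468
v 3.209 1.662 0.206
v 2.793 1.593 -0.248
v 3.115 1.731 -0.403
v 3.373 1.774 -0.122
v 3.058 1.362 0.391
v 2.642 1.293 -0.064
v 2.719 0.946 0.08
v 2.976 0.989 0.361
v 2.851 1.55 0.128
f 2 1 5
f 2 5 3
f 3 5 6
f 3 6 4
f 5 1 7
f 5 7 6
f 6 7 8
f 6 8 4
f 7 1 9
f 7 9 8
f 8 9 10
f 8 10 4
f 9 1 11
f 9 11 10
f 10 11 12
f 10 12 4
f 11 1 13
f 11 13 12
f 12 13 14
f 12 14 4
f 13 1 15
f 13 15 14
f 14 15 16
f 14 16 4
f 15 1 17
f 15 17 16
f 16 17 18
f 16 18 4
f 17 1 19
f 17 19 18
f 18 19 20
f 18 20 4
f 19 1 21
f 19 21 20
f 20 21 22
f 20 22 4
f 21 1 2
f 21 2 22
f 22 2 3
f 22 3 4
f 24 23 26
f 24 26 25
f 26 23 27
f 26 27 25
f 27 23 28
f 27 28 25
f 28 23 29
f 28 29 25
f 29 23 30
f 29 30 25
f 30 23 31
f 30 31 25
f 31 23 32
f 31 32 25
f 32 23 33
f 32 33 25
f 33 23 34
f 33 34 25
f 34 23 35
f 34 35 25
f 35 23 36
f 35 36 25
f 36 23 37
f 36 37 25
f 37 23 24
f 37 24 25
f 39 41 38
f 42 39 38
f 38 41 40
f 40 42 38
f 39 45 41
f 43 39 42
f 43 45 39
f 41 45 40
f 44 42 40
f 40 45 44
f 44 43 42
f 45 43 44
f 46 83 62
f 83 57 86
f 62 86 51
f 83 86 62
f 46 62 58
f 62 51 63
f 58 63 47
f 62 63 58
f 46 58 67
f 58 47 68
f 67 68 53
f 58 68 67
f 46 67 79
f 67 53 82
f 79 82 56
f 67 82 79
f 46 79 83
f 79 56 87
f 83 87 57
f 79 87 83
f 47 63 74
f 63 51 77
f 74 77 55
f 63 77 74
f 51 86 64
f 86 57 85
f 64 85 50
f 86 85 64
f 57 87 84
f 87 56 80
f 84 80 48
f 87 80 84
f 56 82 81
f 82 53 69
f 81 69 52
f 82 69 81
f 53 68 73
f 68 47 70
f 73 70 54
f 68 70 73
f 49 75 61
f 75 55 76
f 61 76 50
f 75 76 61
f 49 61 59
f 61 50 60
f 59 60 48
f 61 60 59
f 49 59 66
f 59 48 65
f 66 65 52
f 59 65 66
f 49 66 71
f 66 52 72
f 71 72 54
f 66 72 71
f 49 71 75
f 71 54 78
f 75 78 55
f 71 78 75
f 50 76 64
f 76 55 77
f 64 77 51
f 76 77 64
f 48 60 84
f 60 50 85
f 84 85 57
f 60 85 84
f 52 65 81
f 65 48 80
f 81 80 56
f 65 80 81
f 54 72 73
f 72 52 69
f 73 69 53
f 72 69 73
f 55 78 74
f 78 54 70
f 74 70 47
f 78 70 74



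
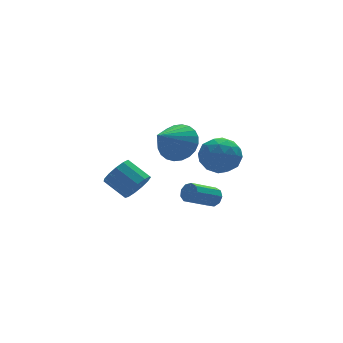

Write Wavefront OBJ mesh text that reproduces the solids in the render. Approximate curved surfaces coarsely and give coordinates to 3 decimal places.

v -0.032 1.091 -0.02
v 0.584 1.249 0.79
v -1.308 0.429 1.08
v 0.387 1.599 0.772
v 0.126 1.871 0.633
v -0.159 2.025 0.395
v -0.424 2.036 0.093
v -0.63 1.904 -0.225
v -0.745 1.647 -0.513
v -0.751 1.306 -0.725
v -0.648 0.932 -0.83
v -0.451 0.582 -0.812
v -0.19 0.31 -0.673
v 0.095 0.156 -0.435
v 0.36 0.145 -0.133
v 0.566 0.278 0.185
v 0.681 0.534 0.473
v 0.687 0.875 0.685
v -3.018 -1.527 -0.631
v -2.53 -1.627 -0.044
v -3.114 -0.713 0.598
v -3.602 -0.613 0.011
v -2.349 -1.329 -0.303
v -2.934 -0.416 0.338
v -2.382 -1.094 -0.667
v -2.966 -0.181 -0.025
v -2.616 -0.997 -1.019
v -3.2 -0.083 -0.377
v -2.977 -1.068 -1.248
v -3.562 -0.154 -0.606
v -3.352 -1.284 -1.281
v -3.936 -0.371 -0.639
v -3.62 -1.578 -1.107
v -4.205 -0.664 -0.466
v -3.697 -1.855 -0.783
v -4.282 -0.942 -0.141
v -3.559 -2.028 -0.41
v -4.143 -1.115 0.232
v -3.248 -2.042 -0.107
v -3.833 -1.129 0.534
v -2.865 -1.892 0.029
v -3.449 -0.979 0.671
v 0.375 -1.699 -2.007
v 0.646 -1.831 -1.597
v -0.623 -2.093 -0.842
v -0.895 -1.961 -1.253
v 0.579 -1.488 -1.59
v -0.69 -1.751 -0.835
v 0.416 -1.245 -1.779
v -0.853 -1.507 -1.024
v 0.234 -1.213 -2.075
v -1.035 -1.476 -1.32
v 0.117 -1.409 -2.339
v -1.152 -1.672 -1.584
v 0.121 -1.741 -2.448
v -1.148 -2.003 -1.693
v 0.244 -2.052 -2.351
v -1.026 -2.315 -1.596
v 0.427 -2.199 -2.093
v -0.842 -2.461 -1.338
v 0.586 -2.111 -1.795
v -0.683 -2.374 -1.04
v 0.944 0.981 -1.381
v 1.666 1.446 -1.969
v 2.154 0.354 -0.391
v 2.876 0.819 -0.979
v 2.24 1.392 -0.387
v 1.492 1.779 -0.998
v 2.328 0.021 -1.362
v 1.58 0.408 -1.973
v 2.521 0.852 -1.957
v 2.467 1.7 -1.355
v 1.353 0.1 -1.005
v 1.299 0.948 -0.403
v 1.199 1.268 -1.762
v 2.621 0.532 -0.598
v 2.248 0.868 -0.25
v 2.672 1.142 -0.596
v 1.097 1.464 -1.191
v 1.521 1.737 -1.537
v 1.858 1.706 -0.607
v 2.299 0.063 -0.823
v 2.723 0.336 -1.169
v 1.148 0.658 -1.764
v 1.572 0.932 -2.11
v 1.962 0.094 -1.753
v 2.126 1.193 -2.101
v 2.837 0.824 -1.519
v 2.515 0.355 -1.744
v 2.075 0.583 -2.103
v 2.094 1.691 -1.747
v 2.805 1.322 -1.165
v 2.431 1.659 -0.817
v 1.992 1.887 -1.176
v 2.597 1.342 -1.74
v 1.015 0.478 -1.195
v 1.726 0.109 -0.613
v 1.828 -0.087 -1.184
v 1.389 0.141 -1.543
v 0.983 0.976 -0.841
v 1.694 0.607 -0.259
v 1.745 1.217 -0.257
v 1.305 1.445 -0.616
v 1.223 0.458 -0.62
f 2 1 4
f 2 4 3
f 4 1 5
f 4 5 3
f 5 1 6
f 5 6 3
f 6 1 7
f 6 7 3
f 7 1 8
f 7 8 3
f 8 1 9
f 8 9 3
f 9 1 10
f 9 10 3
f 10 1 11
f 10 11 3
f 11 1 12
f 11 12 3
f 12 1 13
f 12 13 3
f 13 1 14
f 13 14 3
f 14 1 15
f 14 15 3
f 15 1 16
f 15 16 3
f 16 1 17
f 16 17 3
f 17 1 18
f 17 18 3
f 18 1 2
f 18 2 3
f 20 19 23
f 20 23 21
f 21 23 24
f 21 24 22
f 23 19 25
f 23 25 24
f 24 25 26
f 24 26 22
f 25 19 27
f 25 27 26
f 26 27 28
f 26 28 22
f 27 19 29
f 27 29 28
f 28 29 30
f 28 30 22
f 29 19 31
f 29 31 30
f 30 31 32
f 30 32 22
f 31 19 33
f 31 33 32
f 32 33 34
f 32 34 22
f 33 19 35
f 33 35 34
f 34 35 36
f 34 36 22
f 35 19 37
f 35 37 36
f 36 37 38
f 36 38 22
f 37 19 39
f 37 39 38
f 38 39 40
f 38 40 22
f 39 19 41
f 39 41 40
f 40 41 42
f 40 42 22
f 41 19 20
f 41 20 42
f 42 20 21
f 42 21 22
f 44 43 47
f 44 47 45
f 45 47 48
f 45 48 46
f 47 43 49
f 47 49 48
f 48 49 50
f 48 50 46
f 49 43 51
f 49 51 50
f 50 51 52
f 50 52 46
f 51 43 53
f 51 53 52
f 52 53 54
f 52 54 46
f 53 43 55
f 53 55 54
f 54 55 56
f 54 56 46
f 55 43 57
f 55 57 56
f 56 57 58
f 56 58 46
f 57 43 59
f 57 59 58
f 58 59 60
f 58 60 46
f 59 43 61
f 59 61 60
f 60 61 62
f 60 62 46
f 61 43 44
f 61 44 62
f 62 44 45
f 62 45 46
f 63 100 79
f 100 74 103
f 79 103 68
f 100 103 79
f 63 79 75
f 79 68 80
f 75 80 64
f 79 80 75
f 63 75 84
f 75 64 85
f 84 85 70
f 75 85 84
f 63 84 96
f 84 70 99
f 96 99 73
f 84 99 96
f 63 96 100
f 96 73 104
f 100 104 74
f 96 104 100
f 64 80 91
f 80 68 94
f 91 94 72
f 80 94 91
f 68 103 81
f 103 74 102
f 81 102 67
f 103 102 81
f 74 104 101
f 104 73 97
f 101 97 65
f 104 97 101
f 73 99 98
f 99 70 86
f 98 86 69
f 99 86 98
f 70 85 90
f 85 64 87
f 90 87 71
f 85 87 90
f 66 92 78
f 92 72 93
f 78 93 67
f 92 93 78
f 66 78 76
f 78 67 77
f 76 77 65
f 78 77 76
f 66 76 83
f 76 65 82
f 83 82 69
f 76 82 83
f 66 83 88
f 83 69 89
f 88 89 71
f 83 89 88
f 66 88 92
f 88 71 95
f 92 95 72
f 88 95 92
f 67 93 81
f 93 72 94
f 81 94 68
f 93 94 81
f 65 77 101
f 77 67 102
f 101 102 74
f 77 102 101
f 69 82 98
f 82 65 97
f 98 97 73
f 82 97 98
f 71 89 90
f 89 69 86
f 90 86 70
f 89 86 90
f 72 95 91
f 95 71 87
f 91 87 64
f 95 87 91



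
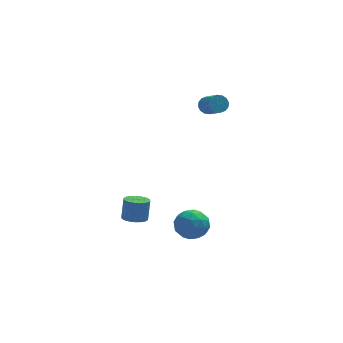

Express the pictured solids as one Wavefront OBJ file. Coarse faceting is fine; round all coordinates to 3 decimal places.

v 2.044 4.316 3.186
v 2.288 4.678 3.583
v 2.66 3.605 4.331
v 2.416 3.244 3.934
v 1.999 4.642 3.675
v 2.372 3.57 4.424
v 1.722 4.519 3.637
v 2.095 3.447 4.385
v 1.532 4.342 3.478
v 1.904 3.269 4.226
v 1.478 4.158 3.24
v 1.851 3.085 3.988
v 1.576 4.016 2.988
v 1.949 2.943 3.736
v 1.8 3.955 2.789
v 2.172 2.882 3.537
v 2.088 3.99 2.696
v 2.461 2.918 3.445
v 2.365 4.113 2.735
v 2.738 3.041 3.483
v 2.556 4.291 2.894
v 2.928 3.218 3.642
v 2.609 4.475 3.132
v 2.982 3.402 3.88
v 2.511 4.617 3.384
v 2.884 3.544 4.132
v 0.68 0.959 -4.191
v 1.294 0.986 -3.377
v -0.234 -0.206 -3.463
v 0.38 -0.179 -2.649
v -0.227 0.613 -2.856
v 0.337 1.334 -3.306
v 0.723 -0.554 -3.534
v 1.287 0.167 -3.984
v 1.32 0.051 -2.971
v 0.733 0.773 -2.552
v 0.327 0.007 -4.288
v -0.26 0.729 -3.869
v 1.067 1.075 -3.848
v -0.007 -0.295 -2.992
v -0.364 0.171 -3.114
v -0.003 0.186 -2.636
v 0.505 1.279 -3.806
v 0.866 1.295 -3.328
v -0.028 1.076 -3.022
v 0.194 -0.515 -3.512
v 0.555 -0.499 -3.034
v 1.063 0.594 -4.204
v 1.424 0.609 -3.726
v 1.088 -0.296 -3.818
v 1.443 0.541 -3.131
v 0.907 -0.144 -2.703
v 1.108 -0.364 -3.223
v 1.44 0.06 -3.487
v 1.098 0.965 -2.885
v 0.562 0.28 -2.457
v 0.204 0.746 -2.578
v 0.536 1.17 -2.843
v 1.114 0.416 -2.646
v 0.498 0.5 -4.383
v -0.038 -0.185 -3.955
v 0.524 -0.39 -3.997
v 0.856 0.034 -4.262
v 0.153 0.924 -4.137
v -0.383 0.239 -3.709
v -0.38 0.72 -3.353
v -0.048 1.144 -3.617
v -0.054 0.364 -4.194
v -2.368 1.268 -3.245
v -1.673 1.342 -3.366
v -1.496 1.687 -2.136
v -2.192 1.612 -2.015
v -1.787 1.63 -3.43
v -1.61 1.975 -2.2
v -2.016 1.846 -3.458
v -1.839 2.191 -2.228
v -2.315 1.947 -3.443
v -2.138 2.292 -2.213
v -2.624 1.914 -3.39
v -2.447 2.259 -2.159
v -2.883 1.753 -3.307
v -2.706 2.098 -2.077
v -3.04 1.495 -3.213
v -2.863 1.84 -1.982
v -3.064 1.193 -3.124
v -2.887 1.538 -1.894
v -2.95 0.905 -3.06
v -2.773 1.25 -1.83
v -2.721 0.689 -3.032
v -2.544 1.034 -1.802
v -2.422 0.588 -3.047
v -2.245 0.933 -1.817
v -2.113 0.621 -3.101
v -1.936 0.966 -1.87
v -1.854 0.782 -3.183
v -1.677 1.127 -1.953
v -1.697 1.04 -3.278
v -1.52 1.385 -2.047
f 2 1 5
f 2 5 3
f 3 5 6
f 3 6 4
f 5 1 7
f 5 7 6
f 6 7 8
f 6 8 4
f 7 1 9
f 7 9 8
f 8 9 10
f 8 10 4
f 9 1 11
f 9 11 10
f 10 11 12
f 10 12 4
f 11 1 13
f 11 13 12
f 12 13 14
f 12 14 4
f 13 1 15
f 13 15 14
f 14 15 16
f 14 16 4
f 15 1 17
f 15 17 16
f 16 17 18
f 16 18 4
f 17 1 19
f 17 19 18
f 18 19 20
f 18 20 4
f 19 1 21
f 19 21 20
f 20 21 22
f 20 22 4
f 21 1 23
f 21 23 22
f 22 23 24
f 22 24 4
f 23 1 25
f 23 25 24
f 24 25 26
f 24 26 4
f 25 1 2
f 25 2 26
f 26 2 3
f 26 3 4
f 27 64 43
f 64 38 67
f 43 67 32
f 64 67 43
f 27 43 39
f 43 32 44
f 39 44 28
f 43 44 39
f 27 39 48
f 39 28 49
f 48 49 34
f 39 49 48
f 27 48 60
f 48 34 63
f 60 63 37
f 48 63 60
f 27 60 64
f 60 37 68
f 64 68 38
f 60 68 64
f 28 44 55
f 44 32 58
f 55 58 36
f 44 58 55
f 32 67 45
f 67 38 66
f 45 66 31
f 67 66 45
f 38 68 65
f 68 37 61
f 65 61 29
f 68 61 65
f 37 63 62
f 63 34 50
f 62 50 33
f 63 50 62
f 34 49 54
f 49 28 51
f 54 51 35
f 49 51 54
f 30 56 42
f 56 36 57
f 42 57 31
f 56 57 42
f 30 42 40
f 42 31 41
f 40 41 29
f 42 41 40
f 30 40 47
f 40 29 46
f 47 46 33
f 40 46 47
f 30 47 52
f 47 33 53
f 52 53 35
f 47 53 52
f 30 52 56
f 52 35 59
f 56 59 36
f 52 59 56
f 31 57 45
f 57 36 58
f 45 58 32
f 57 58 45
f 29 41 65
f 41 31 66
f 65 66 38
f 41 66 65
f 33 46 62
f 46 29 61
f 62 61 37
f 46 61 62
f 35 53 54
f 53 33 50
f 54 50 34
f 53 50 54
f 36 59 55
f 59 35 51
f 55 51 28
f 59 51 55
f 70 69 73
f 70 73 71
f 71 73 74
f 71 74 72
f 73 69 75
f 73 75 74
f 74 75 76
f 74 76 72
f 75 69 77
f 75 77 76
f 76 77 78
f 76 78 72
f 77 69 79
f 77 79 78
f 78 79 80
f 78 80 72
f 79 69 81
f 79 81 80
f 80 81 82
f 80 82 72
f 81 69 83
f 81 83 82
f 82 83 84
f 82 84 72
f 83 69 85
f 83 85 84
f 84 85 86
f 84 86 72
f 85 69 87
f 85 87 86
f 86 87 88
f 86 88 72
f 87 69 89
f 87 89 88
f 88 89 90
f 88 90 72
f 89 69 91
f 89 91 90
f 90 91 92
f 90 92 72
f 91 69 93
f 91 93 92
f 92 93 94
f 92 94 72
f 93 69 95
f 93 95 94
f 94 95 96
f 94 96 72
f 95 69 97
f 95 97 96
f 96 97 98
f 96 98 72
f 97 69 70
f 97 70 98
f 98 70 71
f 98 71 72



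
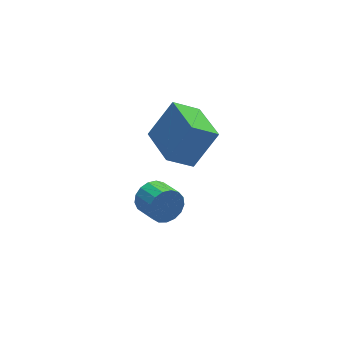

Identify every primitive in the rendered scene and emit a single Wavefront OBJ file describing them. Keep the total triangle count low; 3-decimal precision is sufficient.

v -1.863 -2.411 -2.545
v -1.515 -2.122 -1.802
v -1.369 -3.3 -1.412
v -1.717 -3.589 -2.155
v -1.923 -2.145 -1.719
v -1.776 -3.324 -1.329
v -2.317 -2.229 -1.825
v -2.17 -3.408 -1.435
v -2.606 -2.355 -2.096
v -2.46 -3.533 -1.706
v -2.726 -2.493 -2.47
v -2.579 -3.672 -2.08
v -2.648 -2.613 -2.861
v -2.501 -3.792 -2.471
v -2.391 -2.686 -3.18
v -2.244 -3.865 -2.79
v -2.012 -2.696 -3.353
v -1.865 -3.875 -2.963
v -1.599 -2.641 -3.341
v -1.453 -3.82 -2.952
v -1.247 -2.533 -3.147
v -1.101 -3.712 -2.757
v -1.036 -2.397 -2.815
v -0.89 -3.576 -2.425
v -1.015 -2.264 -2.421
v -0.868 -3.443 -2.031
v -1.188 -2.165 -2.055
v -1.041 -3.343 -1.665
v -0.909 -4.471 1.221
v -2.079 -4.297 2.075
v -0.759 -2.388 1.001
v -1.93 -2.214 1.855
v 0.29 -4.386 2.845
v -0.881 -4.212 3.699
v 0.439 -2.303 2.625
v -0.731 -2.129 3.479
f 2 1 5
f 2 5 3
f 3 5 6
f 3 6 4
f 5 1 7
f 5 7 6
f 6 7 8
f 6 8 4
f 7 1 9
f 7 9 8
f 8 9 10
f 8 10 4
f 9 1 11
f 9 11 10
f 10 11 12
f 10 12 4
f 11 1 13
f 11 13 12
f 12 13 14
f 12 14 4
f 13 1 15
f 13 15 14
f 14 15 16
f 14 16 4
f 15 1 17
f 15 17 16
f 16 17 18
f 16 18 4
f 17 1 19
f 17 19 18
f 18 19 20
f 18 20 4
f 19 1 21
f 19 21 20
f 20 21 22
f 20 22 4
f 21 1 23
f 21 23 22
f 22 23 24
f 22 24 4
f 23 1 25
f 23 25 24
f 24 25 26
f 24 26 4
f 25 1 27
f 25 27 26
f 26 27 28
f 26 28 4
f 27 1 2
f 27 2 28
f 28 2 3
f 28 3 4
f 30 32 29
f 33 30 29
f 29 32 31
f 31 33 29
f 30 36 32
f 34 30 33
f 34 36 30
f 32 36 31
f 35 33 31
f 31 36 35
f 35 34 33
f 36 34 35



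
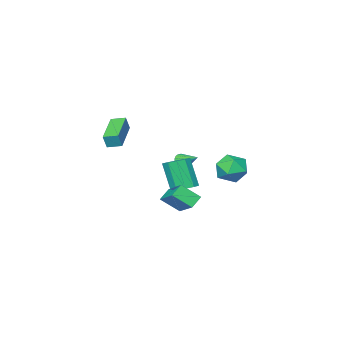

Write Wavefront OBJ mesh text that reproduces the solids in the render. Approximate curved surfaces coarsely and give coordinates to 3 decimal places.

v 0.937 -4.772 1.142
v 1.195 -4.778 1.931
v 0.45 -4.12 1.306
v 0.708 -4.126 2.095
v 2.552 -3.434 0.625
v 2.81 -3.44 1.414
v 2.065 -2.782 0.789
v 2.323 -2.788 1.578
v -2.465 -3.256 -1.669
v -2.208 -3.008 -2.074
v -2.595 -2.144 -1.071
v -2.422 -2.997 -2.141
v -2.644 -3.031 -2.127
v -2.834 -3.104 -2.033
v -2.961 -3.203 -1.876
v -3.002 -3.311 -1.684
v -2.95 -3.41 -1.489
v -2.814 -3.482 -1.325
v -2.618 -3.515 -1.221
v -2.396 -3.504 -1.195
v -2.185 -3.449 -1.25
v -2.023 -3.361 -1.378
v -1.937 -3.255 -1.556
v -1.942 -3.149 -1.754
v -2.038 -3.062 -1.938
v -1.033 -1.394 -2.688
v -0.282 -1.184 -2.56
v -0.357 -1.976 -0.823
v -1.107 -2.186 -0.952
v -0.569 -0.82 -2.407
v -0.644 -1.612 -0.67
v -1.033 -0.675 -2.361
v -1.108 -1.467 -0.624
v -1.497 -0.805 -2.44
v -1.572 -1.597 -0.703
v -1.783 -1.16 -2.614
v -1.858 -1.952 -0.877
v -1.783 -1.604 -2.817
v -1.858 -2.396 -1.08
v -1.496 -1.968 -2.97
v -1.571 -2.76 -1.233
v -1.032 -2.113 -3.016
v -1.107 -2.905 -1.279
v -0.568 -1.983 -2.937
v -0.643 -2.775 -1.2
v -0.282 -1.628 -2.763
v -0.357 -2.42 -1.026
v 1.949 2.272 -1.572
v 2.455 3.774 -0.658
v 2.598 2.354 -2.066
v 3.105 3.856 -1.153
v 2.635 1.564 -0.787
v 3.142 3.066 0.126
v 3.285 1.646 -1.282
v 3.791 3.148 -0.368
v -1.604 2.686 -0.334
v -0.682 2.309 -0.409
v -2.218 1.191 -0.351
v -1.296 0.814 -0.426
v -1.587 1.257 0.42
v -1.208 2.181 0.431
v -1.692 1.319 -1.191
v -1.313 2.243 -1.18
v -0.737 1.464 -0.939
v -0.672 1.425 0.057
v -2.228 2.075 -0.817
v -2.163 2.036 0.179
f 2 4 1
f 5 2 1
f 1 4 3
f 3 5 1
f 2 8 4
f 6 2 5
f 6 8 2
f 4 8 3
f 7 5 3
f 3 8 7
f 7 6 5
f 8 6 7
f 10 9 12
f 10 12 11
f 12 9 13
f 12 13 11
f 13 9 14
f 13 14 11
f 14 9 15
f 14 15 11
f 15 9 16
f 15 16 11
f 16 9 17
f 16 17 11
f 17 9 18
f 17 18 11
f 18 9 19
f 18 19 11
f 19 9 20
f 19 20 11
f 20 9 21
f 20 21 11
f 21 9 22
f 21 22 11
f 22 9 23
f 22 23 11
f 23 9 24
f 23 24 11
f 24 9 25
f 24 25 11
f 25 9 10
f 25 10 11
f 27 26 30
f 27 30 28
f 28 30 31
f 28 31 29
f 30 26 32
f 30 32 31
f 31 32 33
f 31 33 29
f 32 26 34
f 32 34 33
f 33 34 35
f 33 35 29
f 34 26 36
f 34 36 35
f 35 36 37
f 35 37 29
f 36 26 38
f 36 38 37
f 37 38 39
f 37 39 29
f 38 26 40
f 38 40 39
f 39 40 41
f 39 41 29
f 40 26 42
f 40 42 41
f 41 42 43
f 41 43 29
f 42 26 44
f 42 44 43
f 43 44 45
f 43 45 29
f 44 26 46
f 44 46 45
f 45 46 47
f 45 47 29
f 46 26 27
f 46 27 47
f 47 27 28
f 47 28 29
f 49 51 48
f 52 49 48
f 48 51 50
f 50 52 48
f 49 55 51
f 53 49 52
f 53 55 49
f 51 55 50
f 54 52 50
f 50 55 54
f 54 53 52
f 55 53 54
f 56 67 61
f 56 61 57
f 56 57 63
f 56 63 66
f 56 66 67
f 57 61 65
f 61 67 60
f 67 66 58
f 66 63 62
f 63 57 64
f 59 65 60
f 59 60 58
f 59 58 62
f 59 62 64
f 59 64 65
f 60 65 61
f 58 60 67
f 62 58 66
f 64 62 63
f 65 64 57



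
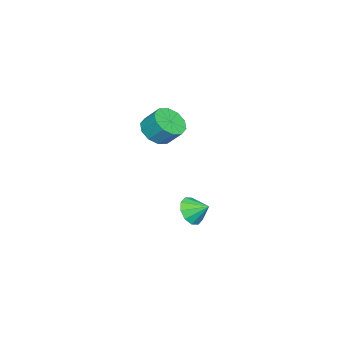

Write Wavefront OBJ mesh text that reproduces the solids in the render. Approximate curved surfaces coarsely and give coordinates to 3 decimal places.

v 0.262 2.475 -2.604
v 1.148 2.507 -2.68
v 0.278 3.405 -2.036
v 0.931 2.772 -3.11
v 0.458 2.924 -3.346
v -0.089 2.905 -3.299
v -0.503 2.721 -2.986
v -0.624 2.443 -2.527
v -0.406 2.177 -2.097
v 0.066 2.025 -1.861
v 0.614 2.045 -1.908
v 1.027 2.229 -2.221
v 1.369 1.096 3.238
v 2.184 0.723 3.52
v 2.247 1.511 4.383
v 1.431 1.884 4.102
v 2.302 1.139 3.132
v 2.364 1.927 3.995
v 2.063 1.539 2.784
v 2.125 2.326 3.648
v 1.559 1.77 2.611
v 1.621 2.557 3.474
v 0.982 1.743 2.676
v 1.044 2.53 3.54
v 0.553 1.469 2.957
v 0.616 2.257 3.82
v 0.436 1.053 3.345
v 0.498 1.841 4.208
v 0.675 0.654 3.692
v 0.737 1.441 4.556
v 1.179 0.423 3.866
v 1.241 1.21 4.729
v 1.756 0.45 3.8
v 1.818 1.237 4.664
f 2 1 4
f 2 4 3
f 4 1 5
f 4 5 3
f 5 1 6
f 5 6 3
f 6 1 7
f 6 7 3
f 7 1 8
f 7 8 3
f 8 1 9
f 8 9 3
f 9 1 10
f 9 10 3
f 10 1 11
f 10 11 3
f 11 1 12
f 11 12 3
f 12 1 2
f 12 2 3
f 14 13 17
f 14 17 15
f 15 17 18
f 15 18 16
f 17 13 19
f 17 19 18
f 18 19 20
f 18 20 16
f 19 13 21
f 19 21 20
f 20 21 22
f 20 22 16
f 21 13 23
f 21 23 22
f 22 23 24
f 22 24 16
f 23 13 25
f 23 25 24
f 24 25 26
f 24 26 16
f 25 13 27
f 25 27 26
f 26 27 28
f 26 28 16
f 27 13 29
f 27 29 28
f 28 29 30
f 28 30 16
f 29 13 31
f 29 31 30
f 30 31 32
f 30 32 16
f 31 13 33
f 31 33 32
f 32 33 34
f 32 34 16
f 33 13 14
f 33 14 34
f 34 14 15
f 34 15 16



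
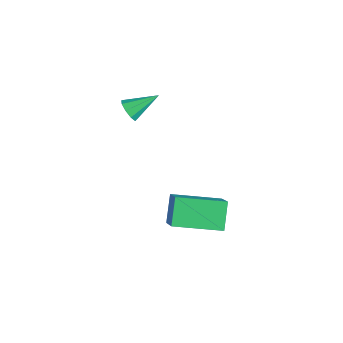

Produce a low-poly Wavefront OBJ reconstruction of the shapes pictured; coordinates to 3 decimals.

v -1.905 1.668 1.063
v -1.387 1.718 0.832
v -1.715 2.892 1.757
v -1.652 1.889 0.603
v -2.036 1.956 0.589
v -2.359 1.889 0.798
v -2.469 1.718 1.13
v -2.316 1.523 1.431
v -1.97 1.396 1.56
v -1.594 1.397 1.457
v -1.364 1.524 1.169
v 1.507 1.955 -1.38
v 2.58 1.698 -0.364
v 2.294 3.825 -1.739
v 3.368 3.567 -0.723
v 2.272 1.453 -2.317
v 3.346 1.195 -1.301
v 3.06 3.322 -2.676
v 4.133 3.065 -1.66
f 2 1 4
f 2 4 3
f 4 1 5
f 4 5 3
f 5 1 6
f 5 6 3
f 6 1 7
f 6 7 3
f 7 1 8
f 7 8 3
f 8 1 9
f 8 9 3
f 9 1 10
f 9 10 3
f 10 1 11
f 10 11 3
f 11 1 2
f 11 2 3
f 13 15 12
f 16 13 12
f 12 15 14
f 14 16 12
f 13 19 15
f 17 13 16
f 17 19 13
f 15 19 14
f 18 16 14
f 14 19 18
f 18 17 16
f 19 17 18



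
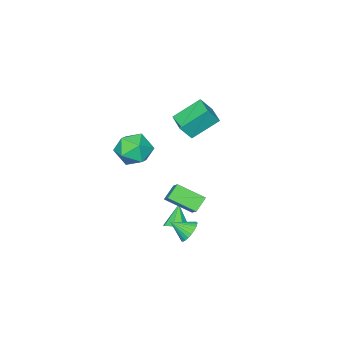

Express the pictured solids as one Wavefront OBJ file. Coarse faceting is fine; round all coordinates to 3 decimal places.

v 1.346 1.911 -2.558
v 1.684 1.632 -3.202
v 1.974 1.069 -1.862
v 1.882 1.847 -3.12
v 1.999 2.073 -2.952
v 2.016 2.274 -2.724
v 1.931 2.42 -2.471
v 1.756 2.488 -2.231
v 1.52 2.468 -2.04
v 1.257 2.364 -1.929
v 1.007 2.19 -1.913
v 0.809 1.975 -1.995
v 0.693 1.749 -2.163
v 0.676 1.548 -2.391
v 0.761 1.402 -2.644
v 0.935 1.334 -2.884
v 1.171 1.354 -3.075
v 1.435 1.458 -3.186
v -0.348 0.454 -2.622
v 0.479 -0.949 -1.789
v -1.183 0.366 -1.943
v -0.356 -1.037 -1.109
v 0.396 1.517 -1.571
v 1.223 0.114 -0.737
v -0.439 1.429 -0.891
v 0.388 0.026 -0.058
v -1.806 -1.6 2.93
v -3.192 -0.782 4.118
v -1.119 -0.348 2.87
v -2.504 0.47 4.058
v -1.156 -1.91 3.902
v -2.541 -1.092 5.09
v -0.468 -0.658 3.842
v -1.854 0.16 5.03
v 0.244 -0.211 -3.883
v 0.902 -0.492 -3.598
v -0.524 -0.769 -2.657
v 0.794 0.058 -3.415
v 0.364 0.45 -3.506
v -0.137 0.456 -3.817
v -0.414 0.071 -4.167
v -0.306 -0.479 -4.35
v 0.124 -0.872 -4.259
v 0.624 -0.877 -3.948
v -0.417 -2.622 1.274
v 0.698 -2.476 0.725
v -0.058 -4.604 1.475
v 1.057 -4.458 0.926
v 0.854 -3.984 2.066
v 0.632 -2.759 1.942
v 0.008 -4.321 0.258
v -0.214 -3.096 0.134
v 0.961 -3.526 0.097
v 1.483 -3.318 1.215
v -0.843 -3.762 0.985
v -0.321 -3.554 2.103
f 2 1 4
f 2 4 3
f 4 1 5
f 4 5 3
f 5 1 6
f 5 6 3
f 6 1 7
f 6 7 3
f 7 1 8
f 7 8 3
f 8 1 9
f 8 9 3
f 9 1 10
f 9 10 3
f 10 1 11
f 10 11 3
f 11 1 12
f 11 12 3
f 12 1 13
f 12 13 3
f 13 1 14
f 13 14 3
f 14 1 15
f 14 15 3
f 15 1 16
f 15 16 3
f 16 1 17
f 16 17 3
f 17 1 18
f 17 18 3
f 18 1 2
f 18 2 3
f 20 22 19
f 23 20 19
f 19 22 21
f 21 23 19
f 20 26 22
f 24 20 23
f 24 26 20
f 22 26 21
f 25 23 21
f 21 26 25
f 25 24 23
f 26 24 25
f 28 30 27
f 31 28 27
f 27 30 29
f 29 31 27
f 28 34 30
f 32 28 31
f 32 34 28
f 30 34 29
f 33 31 29
f 29 34 33
f 33 32 31
f 34 32 33
f 36 35 38
f 36 38 37
f 38 35 39
f 38 39 37
f 39 35 40
f 39 40 37
f 40 35 41
f 40 41 37
f 41 35 42
f 41 42 37
f 42 35 43
f 42 43 37
f 43 35 44
f 43 44 37
f 44 35 36
f 44 36 37
f 45 56 50
f 45 50 46
f 45 46 52
f 45 52 55
f 45 55 56
f 46 50 54
f 50 56 49
f 56 55 47
f 55 52 51
f 52 46 53
f 48 54 49
f 48 49 47
f 48 47 51
f 48 51 53
f 48 53 54
f 49 54 50
f 47 49 56
f 51 47 55
f 53 51 52
f 54 53 46



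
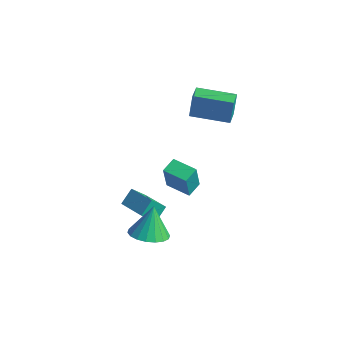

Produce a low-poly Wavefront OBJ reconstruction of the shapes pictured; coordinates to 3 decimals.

v -1.869 0.315 -1.648
v -1.817 -0 -0.183
v -1.92 1.135 -1.47
v -1.868 0.819 -0.005
v -0.592 0.401 -1.675
v -0.54 0.085 -0.21
v -0.643 1.22 -1.497
v -0.591 0.905 -0.032
v -3.08 -0.517 -3.803
v -3.461 -1.086 -3.061
v -3.075 0.22 -3.236
v -3.456 -0.349 -2.493
v -1.524 -0.911 -3.307
v -1.905 -1.48 -2.564
v -1.519 -0.174 -2.739
v -1.9 -0.743 -1.997
v -2.343 2.558 1.642
v -2.436 2.912 2.838
v -2.808 3.428 1.348
v -2.902 3.782 2.544
v -0.618 3.438 1.516
v -0.712 3.792 2.712
v -1.084 4.308 1.222
v -1.177 4.662 2.418
v -0.876 -2.197 -2.662
v 0.058 -1.9 -2.649
v -1.104 -1.543 -1.198
v -0.149 -1.563 -2.832
v -0.5 -1.351 -2.982
v -0.925 -1.307 -3.068
v -1.34 -1.439 -3.074
v -1.664 -1.721 -2.998
v -1.831 -2.098 -2.855
v -1.81 -2.494 -2.675
v -1.603 -2.832 -2.492
v -1.252 -3.044 -2.342
v -0.827 -3.088 -2.256
v -0.411 -2.956 -2.251
v -0.088 -2.673 -2.326
v 0.08 -2.297 -2.469
f 2 4 1
f 5 2 1
f 1 4 3
f 3 5 1
f 2 8 4
f 6 2 5
f 6 8 2
f 4 8 3
f 7 5 3
f 3 8 7
f 7 6 5
f 8 6 7
f 10 12 9
f 13 10 9
f 9 12 11
f 11 13 9
f 10 16 12
f 14 10 13
f 14 16 10
f 12 16 11
f 15 13 11
f 11 16 15
f 15 14 13
f 16 14 15
f 18 20 17
f 21 18 17
f 17 20 19
f 19 21 17
f 18 24 20
f 22 18 21
f 22 24 18
f 20 24 19
f 23 21 19
f 19 24 23
f 23 22 21
f 24 22 23
f 26 25 28
f 26 28 27
f 28 25 29
f 28 29 27
f 29 25 30
f 29 30 27
f 30 25 31
f 30 31 27
f 31 25 32
f 31 32 27
f 32 25 33
f 32 33 27
f 33 25 34
f 33 34 27
f 34 25 35
f 34 35 27
f 35 25 36
f 35 36 27
f 36 25 37
f 36 37 27
f 37 25 38
f 37 38 27
f 38 25 39
f 38 39 27
f 39 25 40
f 39 40 27
f 40 25 26
f 40 26 27



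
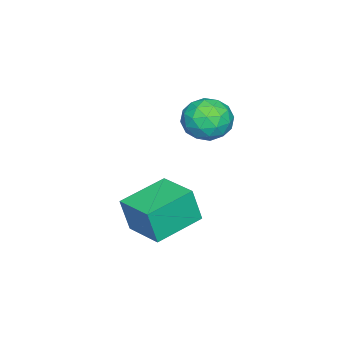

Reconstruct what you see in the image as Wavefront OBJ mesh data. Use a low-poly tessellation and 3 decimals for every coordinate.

v 0.52 2.103 -3.376
v 0.646 1.859 -2.228
v 1.165 3.253 -3.203
v 1.291 3.009 -2.055
v 1.909 1.371 -3.685
v 2.035 1.127 -2.537
v 2.554 2.521 -3.512
v 2.68 2.277 -2.364
v -0.29 3.405 0.608
v 0.491 3.506 0.659
v -0.111 2.434 -0.199
v 0.67 2.535 -0.148
v 0.266 2.264 0.473
v 0.155 2.865 0.972
v 0.225 3.075 -0.512
v 0.114 3.676 -0.013
v 0.809 3.302 -0.033
v 0.834 2.801 0.576
v -0.454 3.139 -0.116
v -0.429 2.638 0.493
v 0.085 3.541 0.705
v 0.295 2.399 -0.245
v 0.058 2.24 0.12
v 0.516 2.299 0.15
v -0.113 3.164 0.888
v 0.346 3.223 0.918
v 0.214 2.493 0.809
v 0.034 2.717 -0.458
v 0.493 2.776 -0.428
v -0.136 3.641 0.31
v 0.322 3.7 0.34
v 0.166 3.447 -0.349
v 0.73 3.481 0.328
v 0.836 2.91 -0.147
v 0.574 3.227 -0.36
v 0.509 3.58 -0.067
v 0.745 3.186 0.686
v 0.85 2.615 0.211
v 0.613 2.456 0.576
v 0.548 2.809 0.869
v 0.932 3.066 0.279
v -0.47 3.325 0.249
v -0.365 2.754 -0.226
v -0.168 3.131 -0.409
v -0.233 3.484 -0.116
v -0.456 3.03 0.607
v -0.35 2.459 0.132
v -0.129 2.36 0.527
v -0.194 2.713 0.82
v -0.552 2.874 0.181
f 2 4 1
f 5 2 1
f 1 4 3
f 3 5 1
f 2 8 4
f 6 2 5
f 6 8 2
f 4 8 3
f 7 5 3
f 3 8 7
f 7 6 5
f 8 6 7
f 9 46 25
f 46 20 49
f 25 49 14
f 46 49 25
f 9 25 21
f 25 14 26
f 21 26 10
f 25 26 21
f 9 21 30
f 21 10 31
f 30 31 16
f 21 31 30
f 9 30 42
f 30 16 45
f 42 45 19
f 30 45 42
f 9 42 46
f 42 19 50
f 46 50 20
f 42 50 46
f 10 26 37
f 26 14 40
f 37 40 18
f 26 40 37
f 14 49 27
f 49 20 48
f 27 48 13
f 49 48 27
f 20 50 47
f 50 19 43
f 47 43 11
f 50 43 47
f 19 45 44
f 45 16 32
f 44 32 15
f 45 32 44
f 16 31 36
f 31 10 33
f 36 33 17
f 31 33 36
f 12 38 24
f 38 18 39
f 24 39 13
f 38 39 24
f 12 24 22
f 24 13 23
f 22 23 11
f 24 23 22
f 12 22 29
f 22 11 28
f 29 28 15
f 22 28 29
f 12 29 34
f 29 15 35
f 34 35 17
f 29 35 34
f 12 34 38
f 34 17 41
f 38 41 18
f 34 41 38
f 13 39 27
f 39 18 40
f 27 40 14
f 39 40 27
f 11 23 47
f 23 13 48
f 47 48 20
f 23 48 47
f 15 28 44
f 28 11 43
f 44 43 19
f 28 43 44
f 17 35 36
f 35 15 32
f 36 32 16
f 35 32 36
f 18 41 37
f 41 17 33
f 37 33 10
f 41 33 37



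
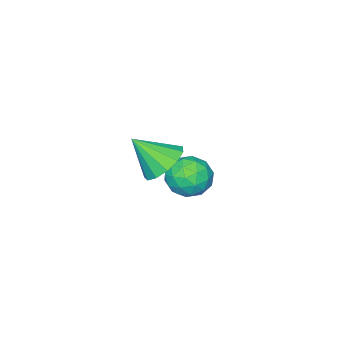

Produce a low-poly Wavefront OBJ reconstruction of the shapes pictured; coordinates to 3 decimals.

v -4.601 0.846 0.134
v -4.121 1.559 0.288
v -3.659 0.421 -0.828
v -3.179 1.134 -0.674
v -3.243 0.511 -0.066
v -3.826 0.774 0.529
v -3.954 1.206 -1.069
v -4.537 1.469 -0.474
v -3.722 1.782 -0.455
v -3.283 1.352 0.165
v -4.497 0.628 -0.705
v -4.058 0.198 -0.085
v -4.444 1.24 0.296
v -3.336 0.74 -0.836
v -3.374 0.374 -0.478
v -3.092 0.793 -0.388
v -4.27 0.778 0.437
v -3.988 1.197 0.528
v -3.472 0.581 0.319
v -3.792 0.783 -1.068
v -3.51 1.202 -0.977
v -4.688 1.187 -0.152
v -4.406 1.606 -0.062
v -4.308 1.399 -0.859
v -3.927 1.79 -0.05
v -3.374 1.54 -0.616
v -3.829 1.582 -0.848
v -4.171 1.737 -0.498
v -3.669 1.537 0.314
v -3.115 1.287 -0.252
v -3.153 0.921 0.105
v -3.495 1.075 0.455
v -3.434 1.668 -0.123
v -4.665 0.693 -0.288
v -4.111 0.443 -0.854
v -4.285 0.905 -0.995
v -4.627 1.059 -0.645
v -4.406 0.44 0.076
v -3.853 0.19 -0.49
v -3.609 0.243 -0.042
v -3.951 0.398 0.308
v -4.346 0.312 -0.417
v -0.521 2.963 3.214
v 0.218 3.328 3.115
v 0.021 2.137 4.206
v -0.008 3.574 3.442
v -0.396 3.626 3.698
v -0.824 3.467 3.799
v -1.156 3.149 3.715
v -1.286 2.771 3.472
v -1.173 2.454 3.147
v -0.853 2.299 2.843
v -0.428 2.355 2.657
v -0.032 2.604 2.648
v 0.209 2.966 2.818
f 1 38 17
f 38 12 41
f 17 41 6
f 38 41 17
f 1 17 13
f 17 6 18
f 13 18 2
f 17 18 13
f 1 13 22
f 13 2 23
f 22 23 8
f 13 23 22
f 1 22 34
f 22 8 37
f 34 37 11
f 22 37 34
f 1 34 38
f 34 11 42
f 38 42 12
f 34 42 38
f 2 18 29
f 18 6 32
f 29 32 10
f 18 32 29
f 6 41 19
f 41 12 40
f 19 40 5
f 41 40 19
f 12 42 39
f 42 11 35
f 39 35 3
f 42 35 39
f 11 37 36
f 37 8 24
f 36 24 7
f 37 24 36
f 8 23 28
f 23 2 25
f 28 25 9
f 23 25 28
f 4 30 16
f 30 10 31
f 16 31 5
f 30 31 16
f 4 16 14
f 16 5 15
f 14 15 3
f 16 15 14
f 4 14 21
f 14 3 20
f 21 20 7
f 14 20 21
f 4 21 26
f 21 7 27
f 26 27 9
f 21 27 26
f 4 26 30
f 26 9 33
f 30 33 10
f 26 33 30
f 5 31 19
f 31 10 32
f 19 32 6
f 31 32 19
f 3 15 39
f 15 5 40
f 39 40 12
f 15 40 39
f 7 20 36
f 20 3 35
f 36 35 11
f 20 35 36
f 9 27 28
f 27 7 24
f 28 24 8
f 27 24 28
f 10 33 29
f 33 9 25
f 29 25 2
f 33 25 29
f 44 43 46
f 44 46 45
f 46 43 47
f 46 47 45
f 47 43 48
f 47 48 45
f 48 43 49
f 48 49 45
f 49 43 50
f 49 50 45
f 50 43 51
f 50 51 45
f 51 43 52
f 51 52 45
f 52 43 53
f 52 53 45
f 53 43 54
f 53 54 45
f 54 43 55
f 54 55 45
f 55 43 44
f 55 44 45

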